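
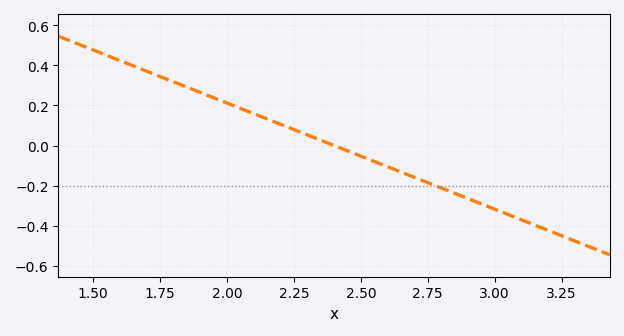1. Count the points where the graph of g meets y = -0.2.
1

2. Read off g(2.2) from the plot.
0.106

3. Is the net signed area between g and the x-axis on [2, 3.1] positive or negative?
negative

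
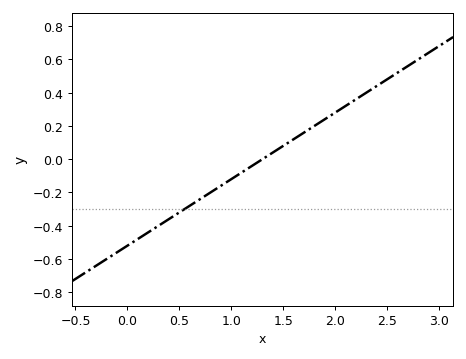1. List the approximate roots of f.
1.3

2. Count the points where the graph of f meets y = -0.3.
1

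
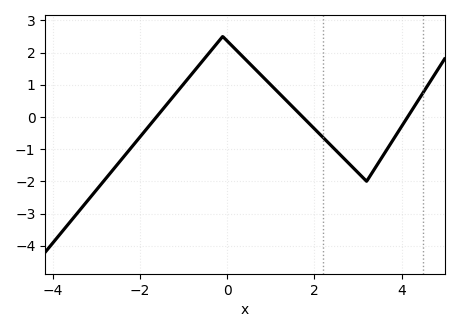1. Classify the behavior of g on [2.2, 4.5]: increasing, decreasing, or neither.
neither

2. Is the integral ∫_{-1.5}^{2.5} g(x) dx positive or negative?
positive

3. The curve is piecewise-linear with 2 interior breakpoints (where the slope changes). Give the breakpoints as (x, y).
(-0.1, 2.5); (3.2, -2)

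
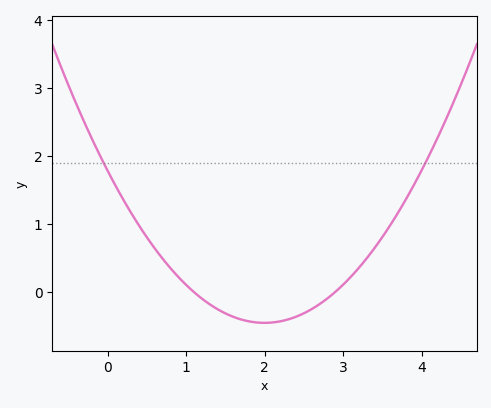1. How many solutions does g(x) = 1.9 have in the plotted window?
2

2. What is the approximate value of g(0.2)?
1.36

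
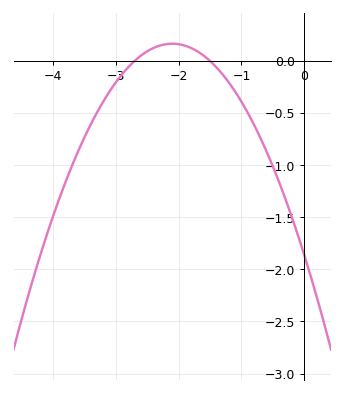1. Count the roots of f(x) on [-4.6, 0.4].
2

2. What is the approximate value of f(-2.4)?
0.124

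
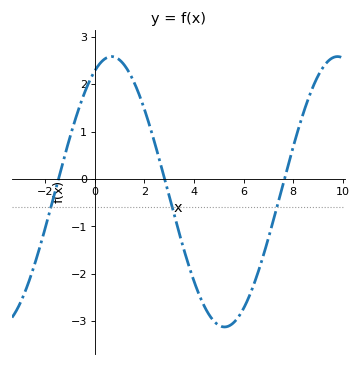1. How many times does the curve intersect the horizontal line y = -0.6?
3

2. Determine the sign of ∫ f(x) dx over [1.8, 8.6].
negative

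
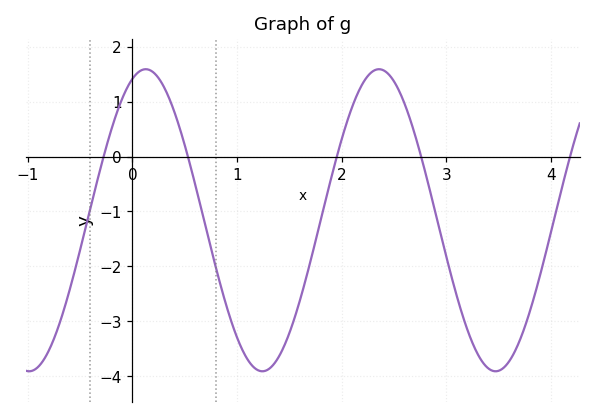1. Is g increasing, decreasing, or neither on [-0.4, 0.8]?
neither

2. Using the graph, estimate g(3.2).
-3.15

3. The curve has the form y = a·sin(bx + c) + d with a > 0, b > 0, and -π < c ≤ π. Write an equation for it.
y = 2.75sin(2.82x + 1.21) - 1.16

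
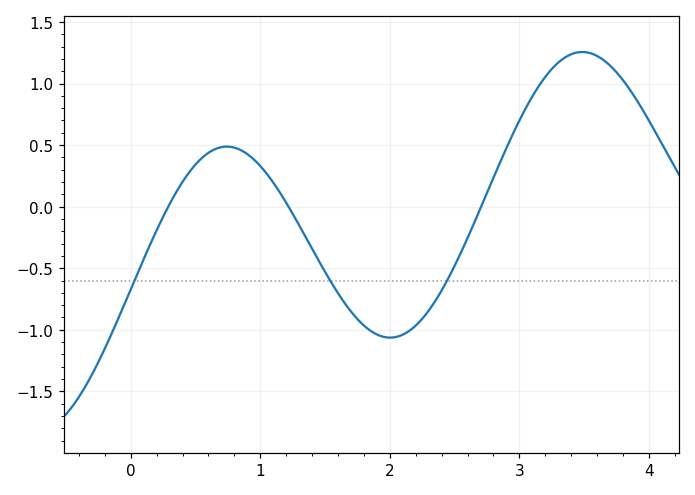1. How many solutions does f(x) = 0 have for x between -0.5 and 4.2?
3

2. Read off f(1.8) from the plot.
-0.95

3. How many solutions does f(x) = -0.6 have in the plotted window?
3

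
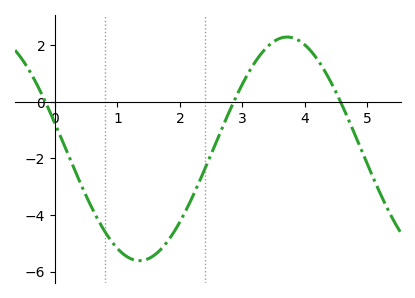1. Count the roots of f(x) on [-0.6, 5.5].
3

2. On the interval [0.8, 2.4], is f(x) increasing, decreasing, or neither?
neither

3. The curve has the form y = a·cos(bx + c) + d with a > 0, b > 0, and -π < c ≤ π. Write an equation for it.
y = 3.95cos(1.33x + 1.34) - 1.66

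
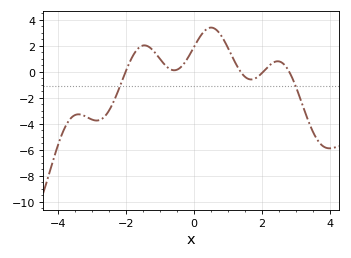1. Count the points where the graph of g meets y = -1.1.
2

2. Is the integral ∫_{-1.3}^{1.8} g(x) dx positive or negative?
positive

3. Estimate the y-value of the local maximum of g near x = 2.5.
0.812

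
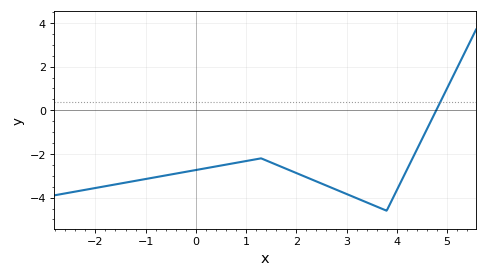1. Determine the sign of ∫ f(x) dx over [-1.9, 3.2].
negative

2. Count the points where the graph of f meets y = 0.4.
1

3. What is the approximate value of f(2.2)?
-3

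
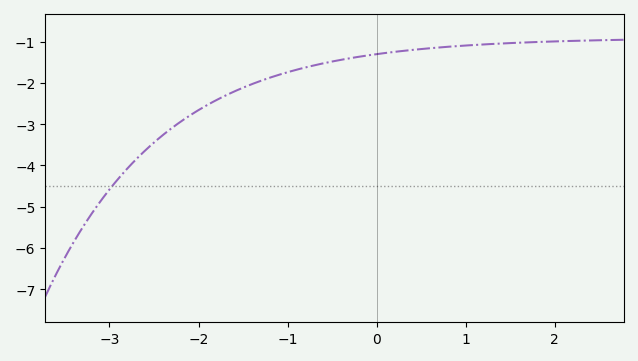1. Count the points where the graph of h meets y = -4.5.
1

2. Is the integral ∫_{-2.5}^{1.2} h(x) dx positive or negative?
negative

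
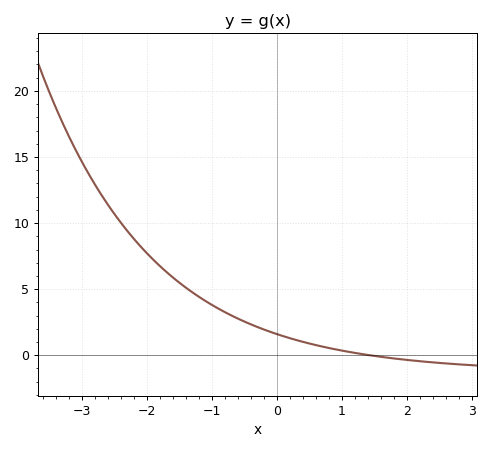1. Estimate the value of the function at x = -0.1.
1.77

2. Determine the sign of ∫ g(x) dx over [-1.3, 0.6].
positive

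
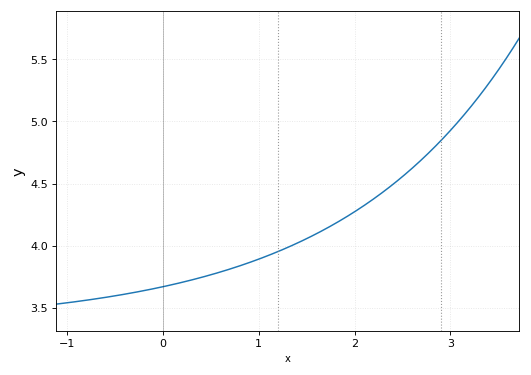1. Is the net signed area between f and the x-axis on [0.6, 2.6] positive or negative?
positive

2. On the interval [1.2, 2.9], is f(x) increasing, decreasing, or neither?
increasing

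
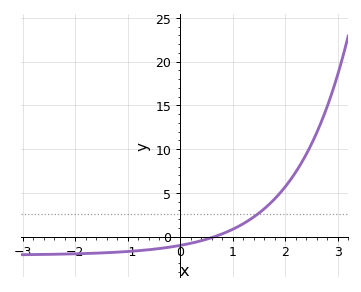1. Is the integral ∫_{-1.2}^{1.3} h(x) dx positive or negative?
negative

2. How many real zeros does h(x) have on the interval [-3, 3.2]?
1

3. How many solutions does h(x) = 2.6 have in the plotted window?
1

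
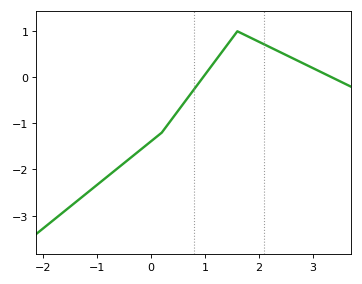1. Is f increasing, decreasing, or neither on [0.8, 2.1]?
neither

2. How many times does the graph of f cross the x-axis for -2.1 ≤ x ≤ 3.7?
2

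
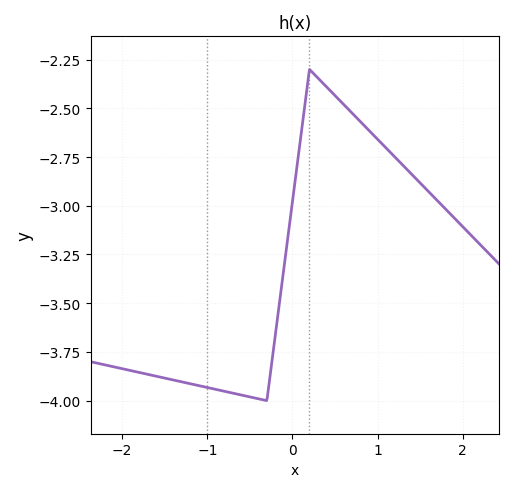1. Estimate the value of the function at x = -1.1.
-3.92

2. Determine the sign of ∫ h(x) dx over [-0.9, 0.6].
negative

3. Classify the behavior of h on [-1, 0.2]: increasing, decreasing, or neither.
neither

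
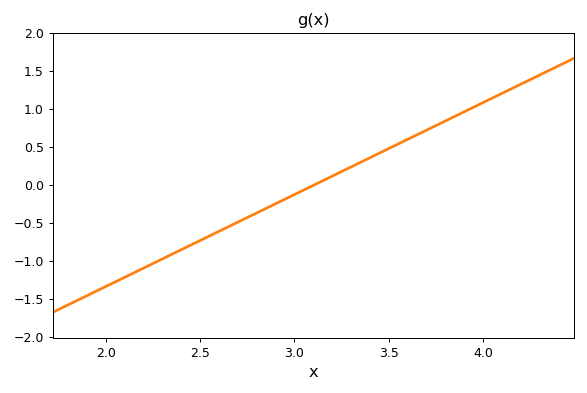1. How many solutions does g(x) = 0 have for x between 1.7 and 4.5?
1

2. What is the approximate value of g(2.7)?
-0.484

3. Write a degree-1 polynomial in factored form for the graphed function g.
y = 1.21(x - 3.1)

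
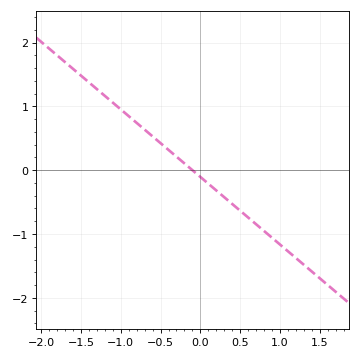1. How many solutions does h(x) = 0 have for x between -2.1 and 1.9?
1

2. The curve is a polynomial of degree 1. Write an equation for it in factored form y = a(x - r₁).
y = -1.06(x + 0.1)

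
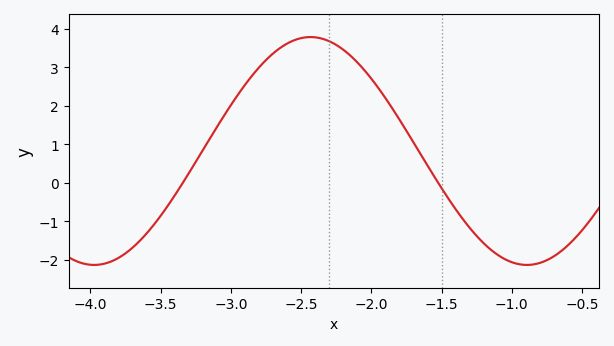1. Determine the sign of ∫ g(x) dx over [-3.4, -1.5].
positive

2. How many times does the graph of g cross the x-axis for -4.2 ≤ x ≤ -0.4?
2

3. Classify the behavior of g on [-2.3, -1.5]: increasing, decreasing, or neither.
decreasing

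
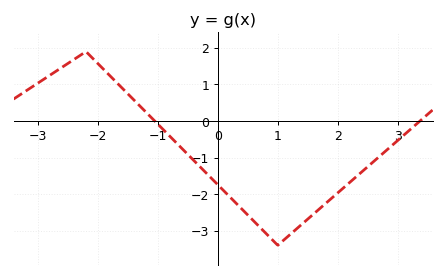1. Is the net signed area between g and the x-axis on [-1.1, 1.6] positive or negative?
negative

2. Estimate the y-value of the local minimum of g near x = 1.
-3.4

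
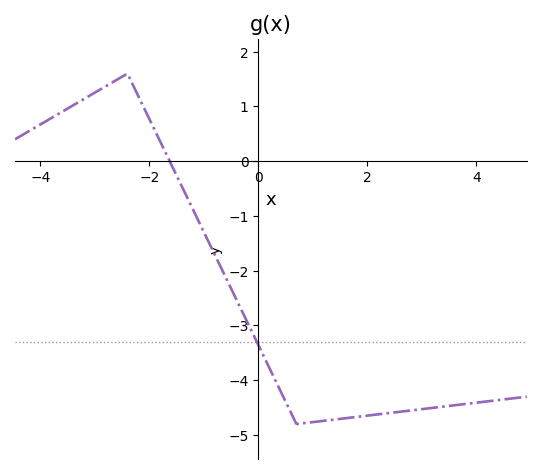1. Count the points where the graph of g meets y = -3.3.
1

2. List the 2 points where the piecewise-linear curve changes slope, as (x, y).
(-2.4, 1.6); (0.7, -4.8)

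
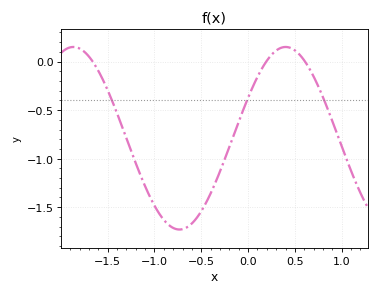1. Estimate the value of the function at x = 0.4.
0.15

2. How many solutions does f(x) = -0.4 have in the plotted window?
3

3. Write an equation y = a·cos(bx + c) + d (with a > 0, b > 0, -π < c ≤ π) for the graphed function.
y = 0.94cos(2.77x - 1.11) - 0.79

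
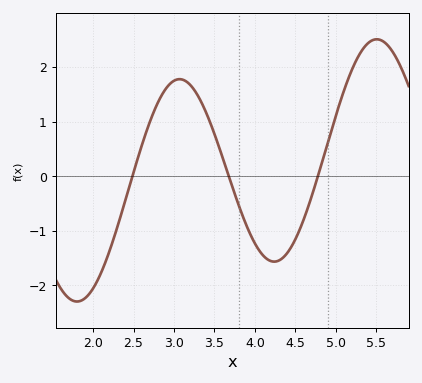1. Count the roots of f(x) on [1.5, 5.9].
3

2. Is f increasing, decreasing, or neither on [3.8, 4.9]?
neither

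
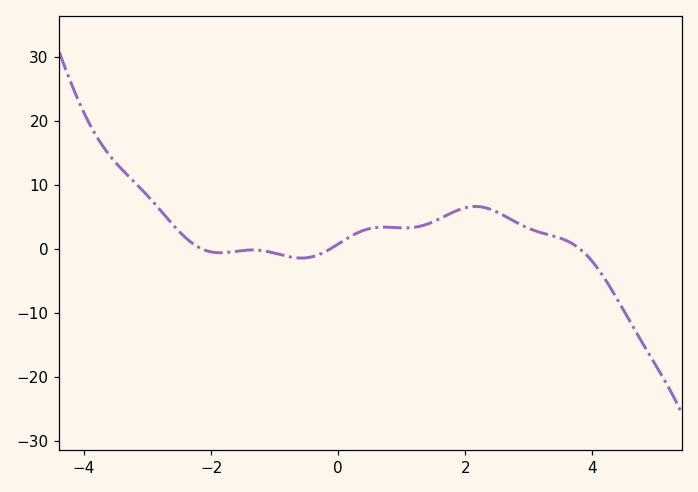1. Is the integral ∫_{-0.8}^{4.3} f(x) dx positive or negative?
positive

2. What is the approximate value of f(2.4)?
6.19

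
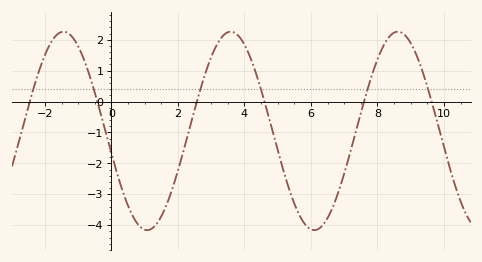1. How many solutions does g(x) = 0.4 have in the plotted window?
6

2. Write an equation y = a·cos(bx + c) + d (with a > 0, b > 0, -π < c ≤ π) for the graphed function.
y = 3.21cos(1.2x + 1.8) - 0.95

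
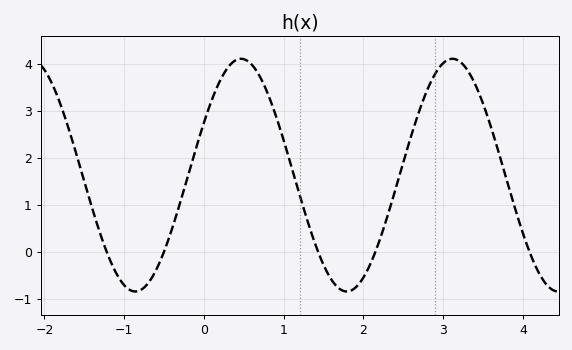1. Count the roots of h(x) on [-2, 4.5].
5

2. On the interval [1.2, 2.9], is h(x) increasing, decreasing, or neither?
neither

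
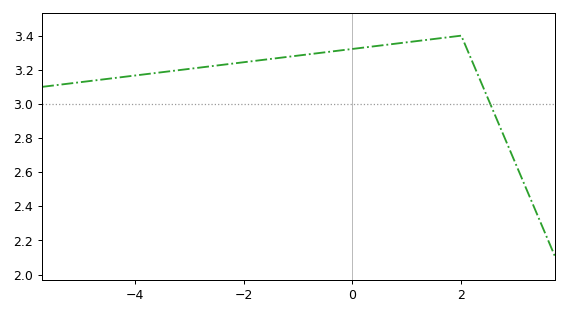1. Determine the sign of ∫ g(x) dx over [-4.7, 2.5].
positive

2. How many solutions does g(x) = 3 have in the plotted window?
1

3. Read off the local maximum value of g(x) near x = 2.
3.4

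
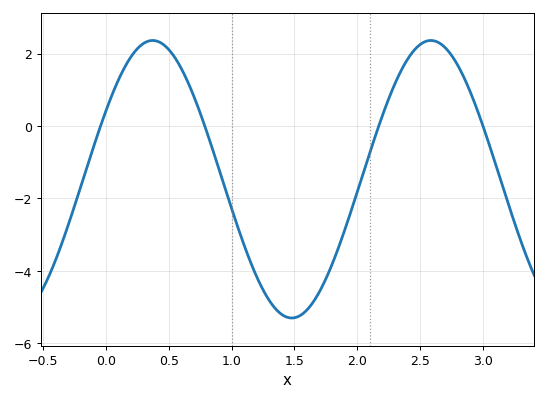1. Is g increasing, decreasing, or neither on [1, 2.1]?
neither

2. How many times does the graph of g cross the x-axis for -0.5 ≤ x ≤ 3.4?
4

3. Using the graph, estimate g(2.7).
2.16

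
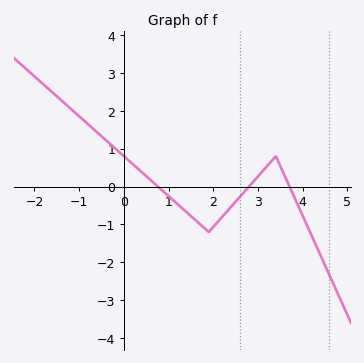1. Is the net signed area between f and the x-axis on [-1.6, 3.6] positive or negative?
positive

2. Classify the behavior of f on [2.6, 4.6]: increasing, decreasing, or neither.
neither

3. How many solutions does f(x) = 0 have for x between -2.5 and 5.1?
3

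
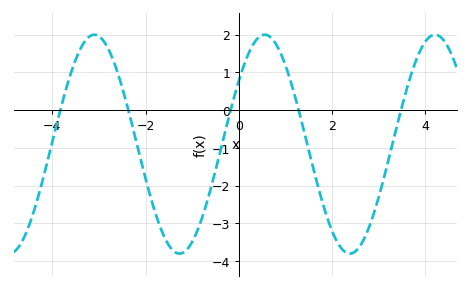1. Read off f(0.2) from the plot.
1.5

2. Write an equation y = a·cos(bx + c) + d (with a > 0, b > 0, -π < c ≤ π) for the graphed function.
y = 2.9cos(1.7x - 0.95) - 0.9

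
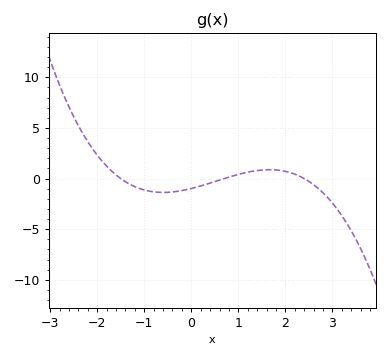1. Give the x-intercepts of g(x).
-1.5, 0.7, 2.4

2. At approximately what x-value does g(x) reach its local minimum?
-0.595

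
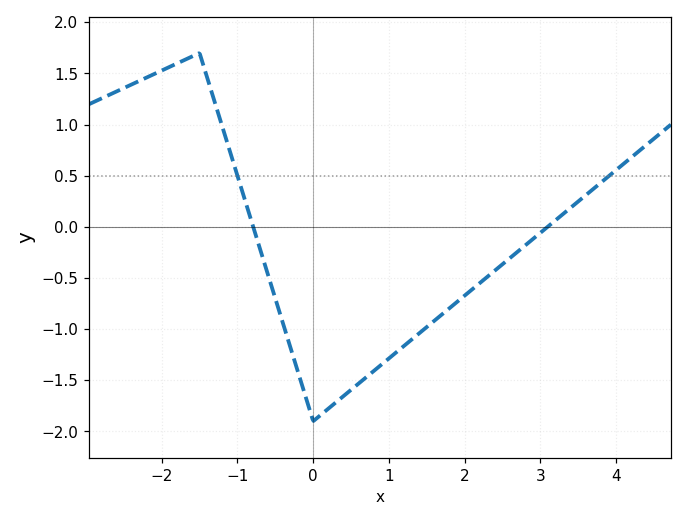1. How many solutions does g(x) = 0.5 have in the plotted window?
2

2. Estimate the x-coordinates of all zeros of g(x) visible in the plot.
-0.792, 3.09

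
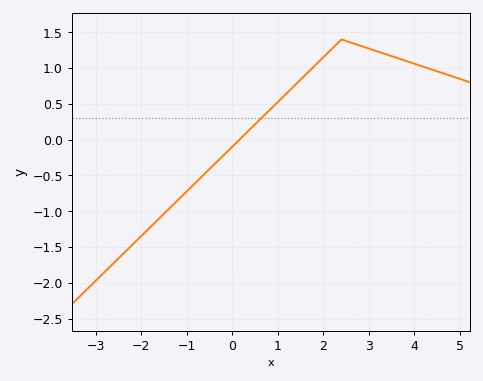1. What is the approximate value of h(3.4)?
1.19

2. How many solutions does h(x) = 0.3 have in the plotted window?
1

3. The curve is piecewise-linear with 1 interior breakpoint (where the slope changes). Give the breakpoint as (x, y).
(2.4, 1.4)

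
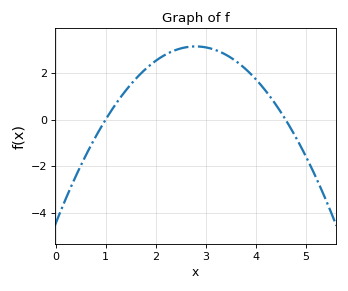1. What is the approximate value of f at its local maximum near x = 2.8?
3.14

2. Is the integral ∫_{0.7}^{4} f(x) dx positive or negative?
positive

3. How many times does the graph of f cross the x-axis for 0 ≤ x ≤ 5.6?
2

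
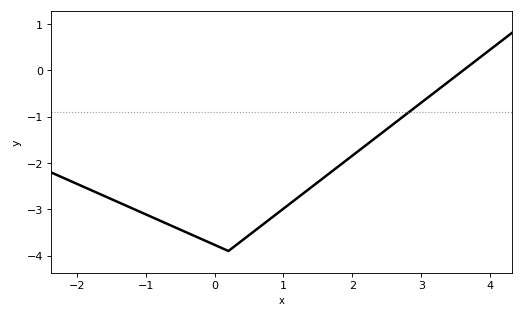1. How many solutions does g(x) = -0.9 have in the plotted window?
1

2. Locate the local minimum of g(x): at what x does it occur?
0.2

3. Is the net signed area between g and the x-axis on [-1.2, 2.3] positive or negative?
negative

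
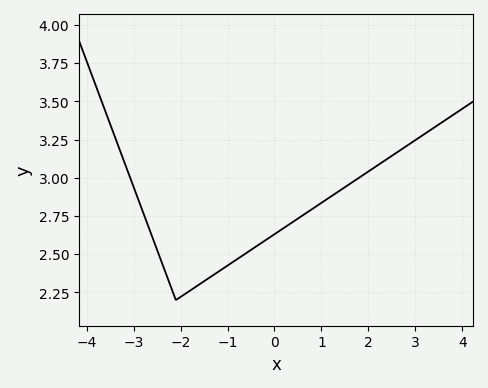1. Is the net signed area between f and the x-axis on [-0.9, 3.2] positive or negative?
positive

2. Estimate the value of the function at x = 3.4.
3.33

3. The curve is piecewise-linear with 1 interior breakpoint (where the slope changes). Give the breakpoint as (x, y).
(-2.1, 2.2)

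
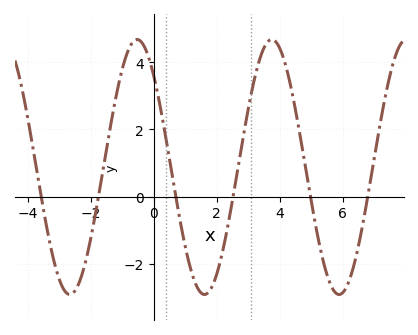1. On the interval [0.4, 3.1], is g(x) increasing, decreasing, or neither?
neither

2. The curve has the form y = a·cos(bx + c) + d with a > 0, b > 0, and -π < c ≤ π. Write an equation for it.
y = 3.79cos(1.47x + 0.77) + 0.88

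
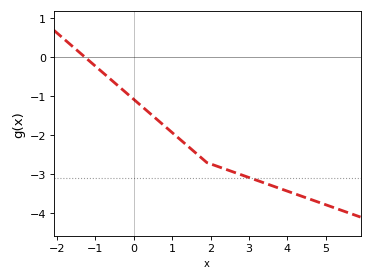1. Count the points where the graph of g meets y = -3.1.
1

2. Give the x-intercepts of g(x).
-1.26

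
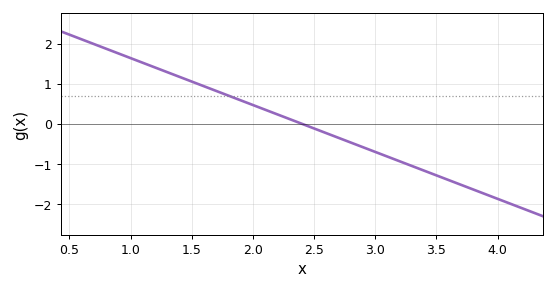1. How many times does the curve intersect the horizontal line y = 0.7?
1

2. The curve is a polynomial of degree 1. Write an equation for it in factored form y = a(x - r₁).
y = -1.17(x - 2.4)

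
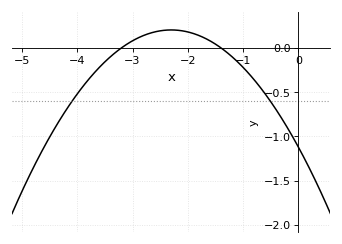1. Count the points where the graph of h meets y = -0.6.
2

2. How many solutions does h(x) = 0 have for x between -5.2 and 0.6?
2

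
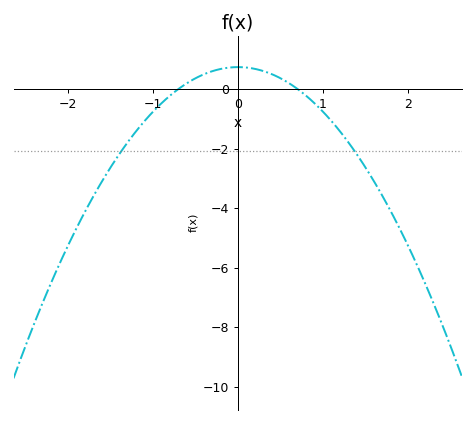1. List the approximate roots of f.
-0.7, 0.7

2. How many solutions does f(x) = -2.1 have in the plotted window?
2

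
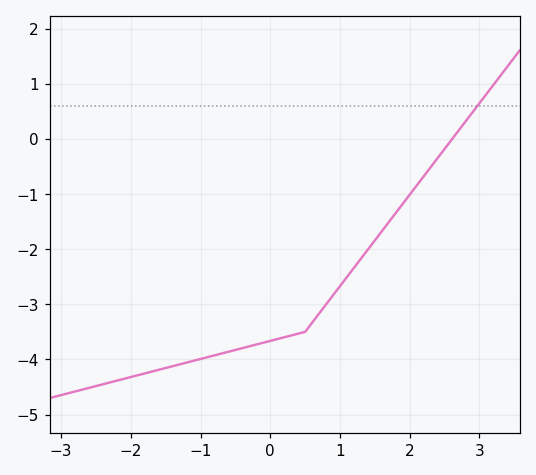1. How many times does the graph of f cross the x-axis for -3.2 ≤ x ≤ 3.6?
1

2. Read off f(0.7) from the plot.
-3.2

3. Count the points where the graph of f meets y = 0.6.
1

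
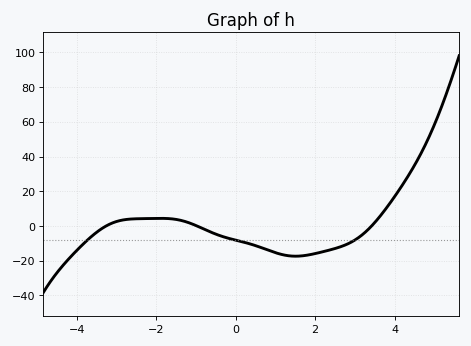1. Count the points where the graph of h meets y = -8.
3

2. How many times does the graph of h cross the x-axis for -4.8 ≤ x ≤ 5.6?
3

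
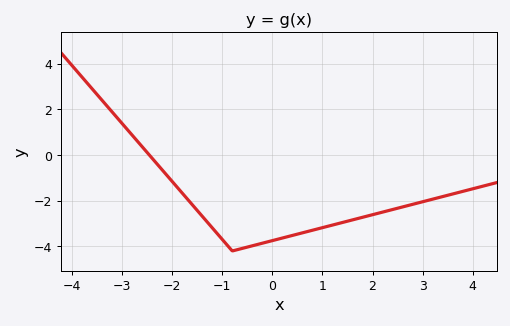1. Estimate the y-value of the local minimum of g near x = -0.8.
-4.2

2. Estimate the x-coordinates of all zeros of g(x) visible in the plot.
-2.45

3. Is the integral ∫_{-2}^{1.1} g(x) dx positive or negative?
negative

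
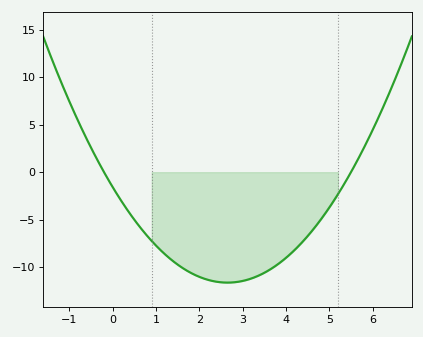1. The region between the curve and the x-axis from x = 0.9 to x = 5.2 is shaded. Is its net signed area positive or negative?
negative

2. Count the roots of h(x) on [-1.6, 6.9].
2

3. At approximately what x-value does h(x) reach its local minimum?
2.6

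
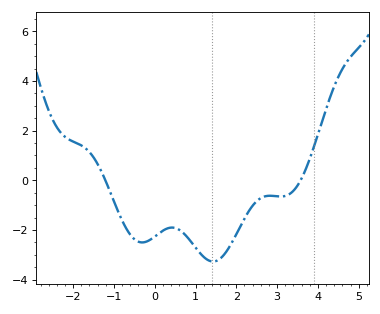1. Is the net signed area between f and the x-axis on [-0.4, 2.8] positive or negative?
negative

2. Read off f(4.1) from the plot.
2.4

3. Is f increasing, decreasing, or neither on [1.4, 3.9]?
neither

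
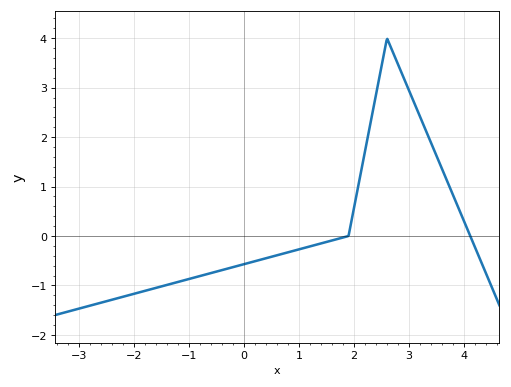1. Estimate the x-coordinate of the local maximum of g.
2.6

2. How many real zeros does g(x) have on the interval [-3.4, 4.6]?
2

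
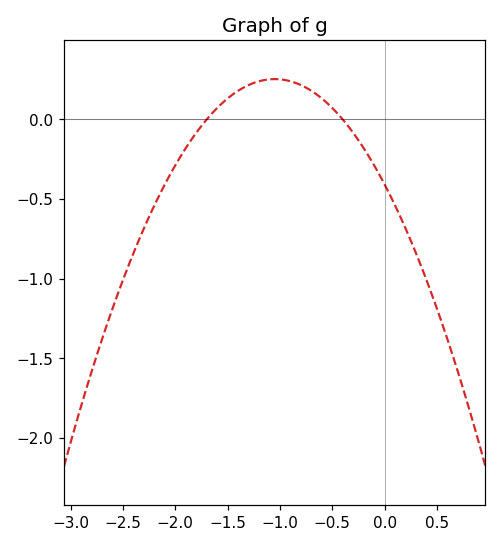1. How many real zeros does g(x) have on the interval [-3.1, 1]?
2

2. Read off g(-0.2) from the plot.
-0.2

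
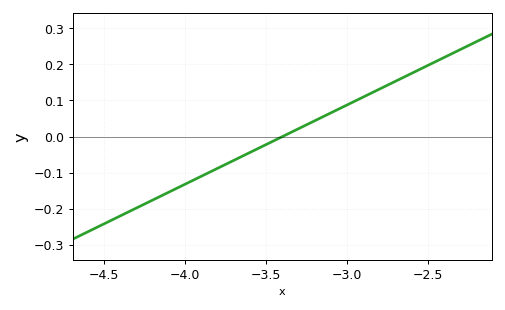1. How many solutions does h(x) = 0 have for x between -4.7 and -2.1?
1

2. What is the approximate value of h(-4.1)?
-0.154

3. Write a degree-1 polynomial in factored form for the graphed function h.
y = 0.22(x + 3.4)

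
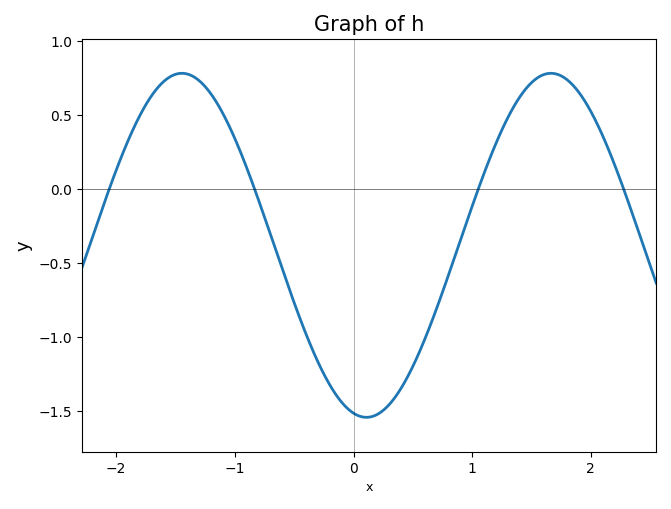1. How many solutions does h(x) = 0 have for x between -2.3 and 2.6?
4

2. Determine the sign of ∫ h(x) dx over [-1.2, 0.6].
negative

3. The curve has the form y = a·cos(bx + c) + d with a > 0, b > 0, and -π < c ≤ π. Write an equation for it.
y = 1.16cos(2x + 2.9) - 0.38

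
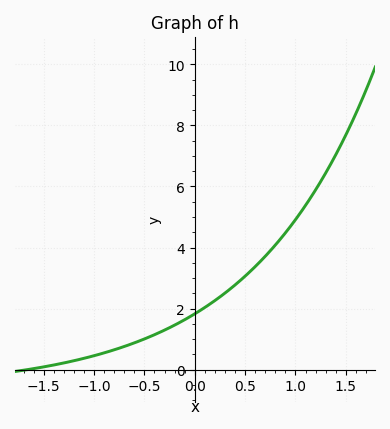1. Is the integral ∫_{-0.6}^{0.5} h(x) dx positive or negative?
positive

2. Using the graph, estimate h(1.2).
5.89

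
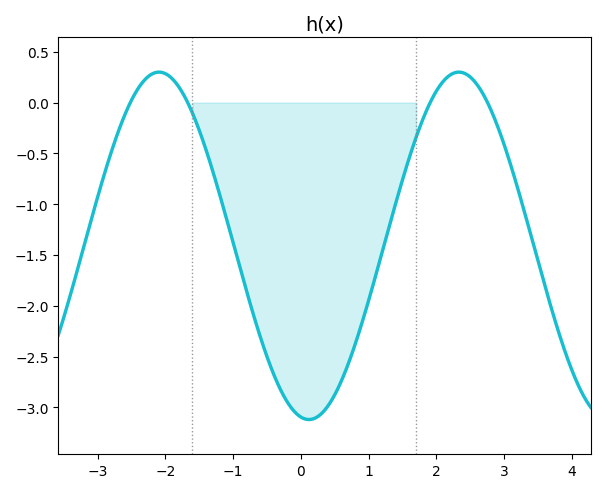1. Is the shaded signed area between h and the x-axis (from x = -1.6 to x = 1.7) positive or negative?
negative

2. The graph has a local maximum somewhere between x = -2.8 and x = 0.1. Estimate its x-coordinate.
-2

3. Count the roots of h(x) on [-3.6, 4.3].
4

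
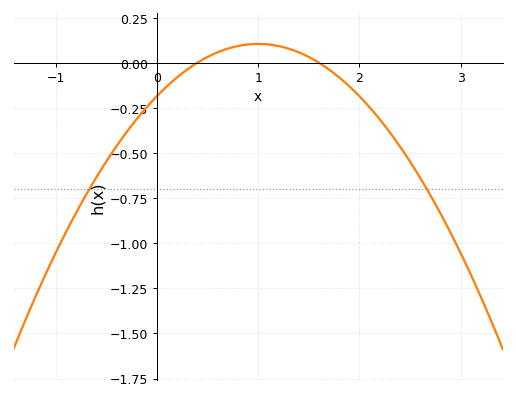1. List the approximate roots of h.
0.4, 1.6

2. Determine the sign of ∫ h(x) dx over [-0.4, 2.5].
negative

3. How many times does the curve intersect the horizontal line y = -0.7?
2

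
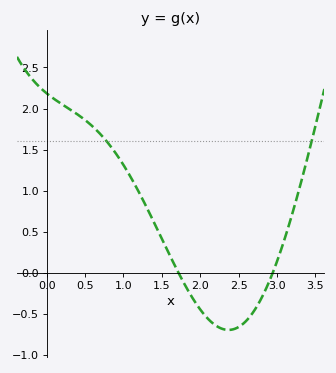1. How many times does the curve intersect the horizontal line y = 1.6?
2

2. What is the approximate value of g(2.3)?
-0.7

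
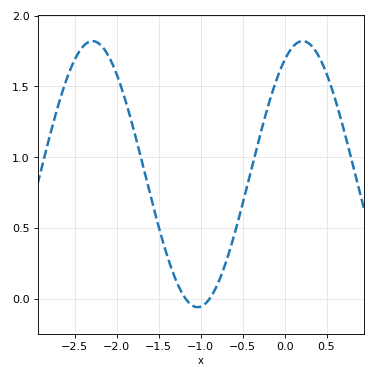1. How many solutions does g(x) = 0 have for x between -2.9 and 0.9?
2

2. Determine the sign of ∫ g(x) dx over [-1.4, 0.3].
positive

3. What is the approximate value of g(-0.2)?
1.35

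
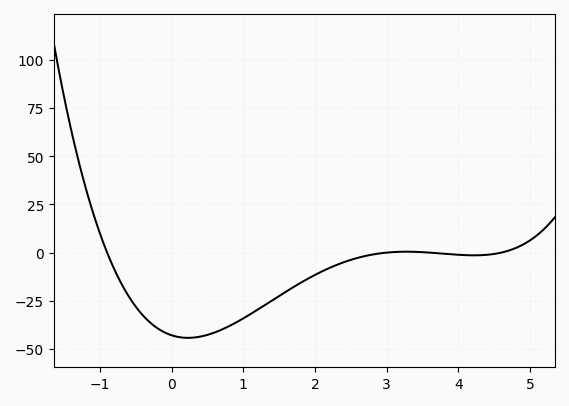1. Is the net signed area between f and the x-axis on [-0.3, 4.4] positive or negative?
negative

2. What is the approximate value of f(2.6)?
-2.69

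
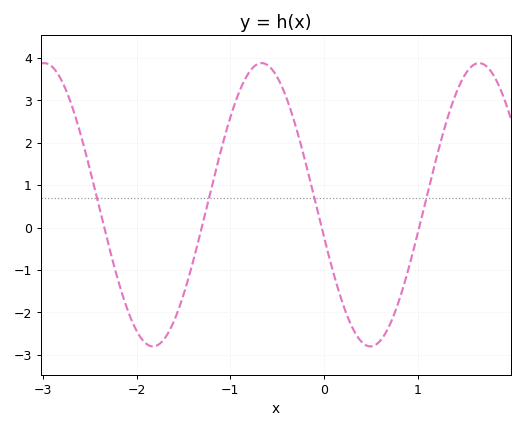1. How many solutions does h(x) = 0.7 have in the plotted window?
4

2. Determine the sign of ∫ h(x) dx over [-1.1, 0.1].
positive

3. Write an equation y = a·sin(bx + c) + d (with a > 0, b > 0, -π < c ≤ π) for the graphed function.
y = 3.34sin(2.7x - 2.9) + 0.54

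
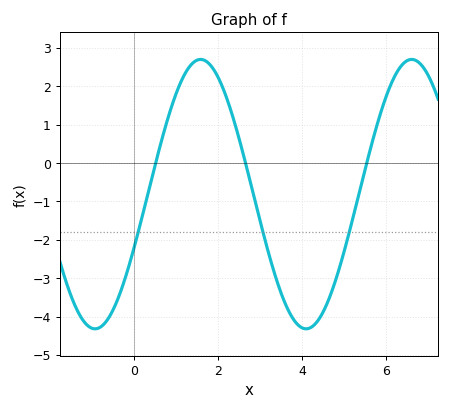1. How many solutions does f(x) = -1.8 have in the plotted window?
3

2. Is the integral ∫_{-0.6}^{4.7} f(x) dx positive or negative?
negative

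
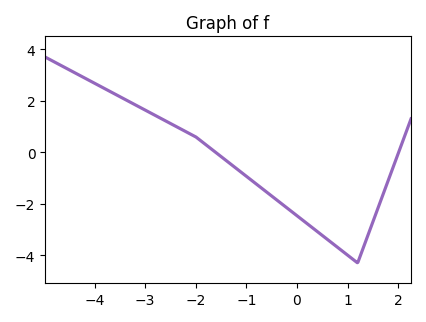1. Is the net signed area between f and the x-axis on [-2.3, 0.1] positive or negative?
negative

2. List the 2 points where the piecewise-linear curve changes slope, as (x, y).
(-2, 0.6); (1.2, -4.3)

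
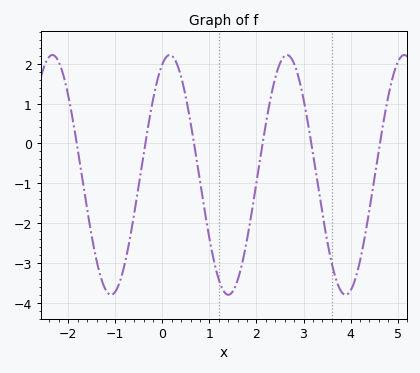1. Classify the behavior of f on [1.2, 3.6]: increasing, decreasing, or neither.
neither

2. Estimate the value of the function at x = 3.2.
-0.249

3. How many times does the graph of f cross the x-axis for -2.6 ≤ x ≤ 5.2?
6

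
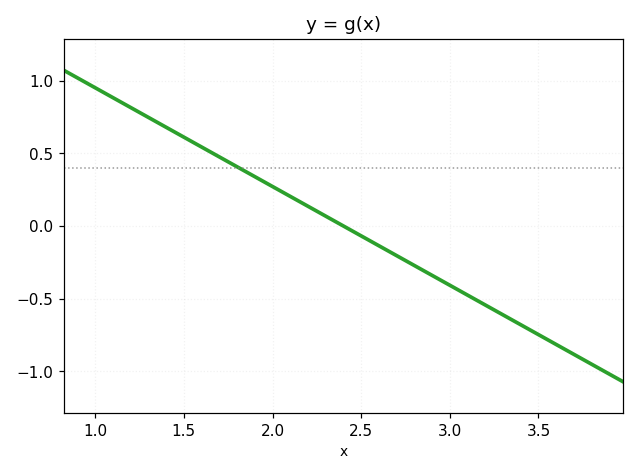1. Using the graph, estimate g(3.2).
-0.544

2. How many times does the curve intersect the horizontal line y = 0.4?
1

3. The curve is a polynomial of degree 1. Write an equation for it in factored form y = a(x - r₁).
y = -0.68(x - 2.4)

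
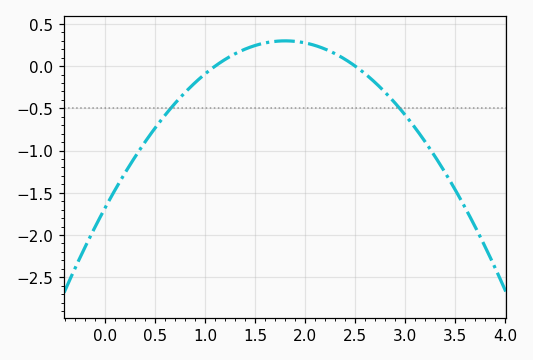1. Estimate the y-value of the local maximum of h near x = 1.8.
0.299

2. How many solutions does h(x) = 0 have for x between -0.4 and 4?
2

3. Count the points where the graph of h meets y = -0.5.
2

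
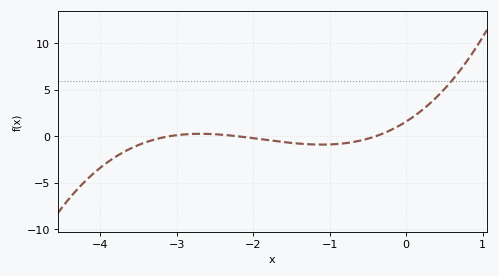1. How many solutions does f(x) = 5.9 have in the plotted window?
1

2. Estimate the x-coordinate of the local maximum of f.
-2.7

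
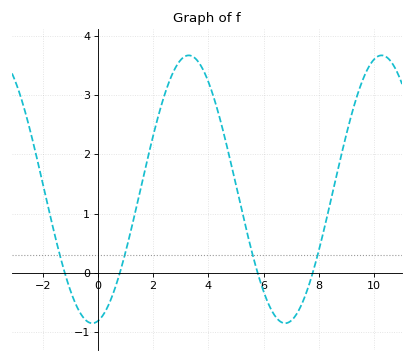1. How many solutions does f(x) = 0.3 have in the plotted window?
4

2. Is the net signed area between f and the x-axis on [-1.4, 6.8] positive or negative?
positive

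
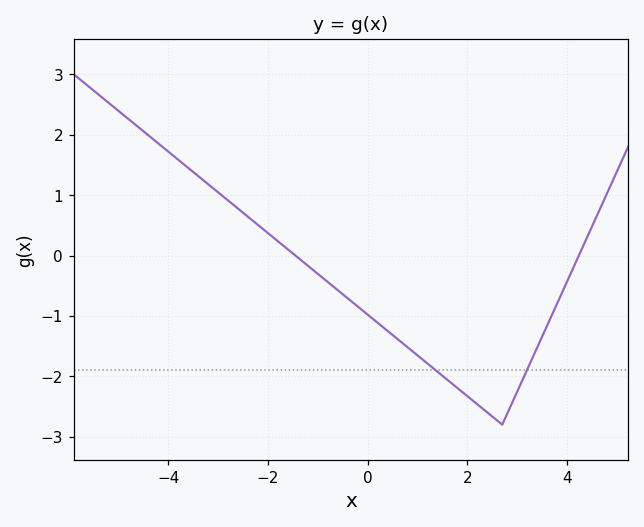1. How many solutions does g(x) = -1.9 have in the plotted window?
2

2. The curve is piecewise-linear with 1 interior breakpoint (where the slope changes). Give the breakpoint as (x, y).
(2.7, -2.8)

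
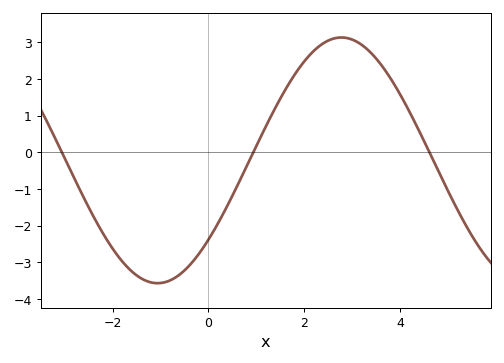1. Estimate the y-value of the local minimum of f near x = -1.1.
-3.6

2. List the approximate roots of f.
-3, 1, 4.6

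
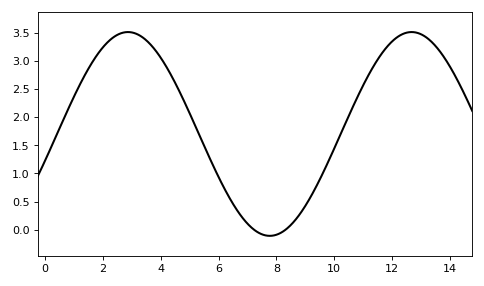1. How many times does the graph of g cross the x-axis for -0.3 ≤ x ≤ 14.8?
2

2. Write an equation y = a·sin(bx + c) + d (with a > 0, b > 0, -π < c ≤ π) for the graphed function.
y = 1.81sin(0.64x - 0.262) + 1.7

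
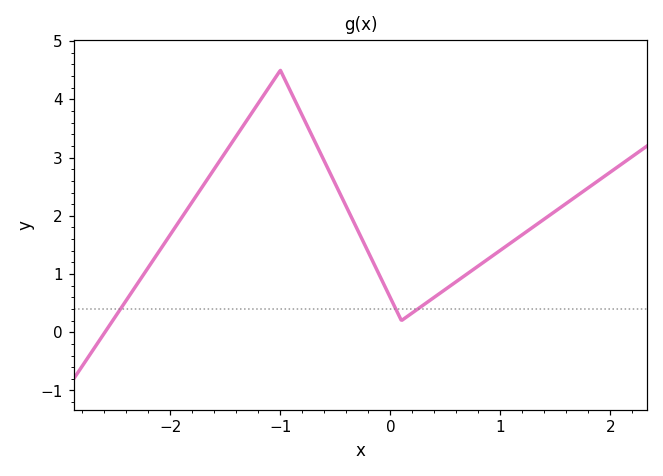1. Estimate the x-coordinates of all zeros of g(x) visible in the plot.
-2.6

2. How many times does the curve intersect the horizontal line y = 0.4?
3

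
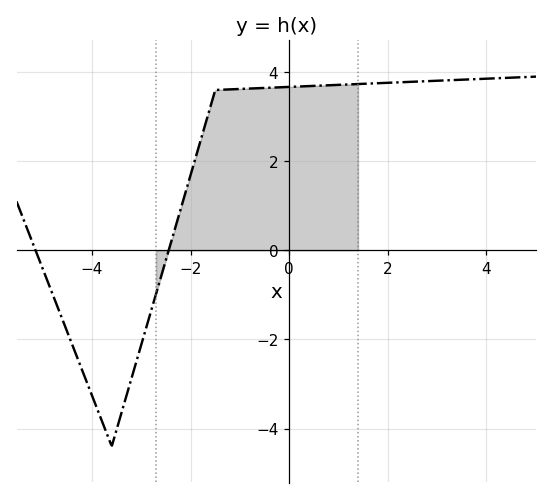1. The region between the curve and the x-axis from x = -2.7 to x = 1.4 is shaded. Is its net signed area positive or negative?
positive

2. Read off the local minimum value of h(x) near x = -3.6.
-4.4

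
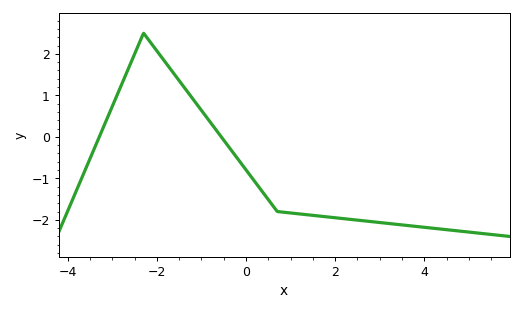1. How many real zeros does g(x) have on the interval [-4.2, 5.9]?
2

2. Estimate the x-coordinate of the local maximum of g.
-2.2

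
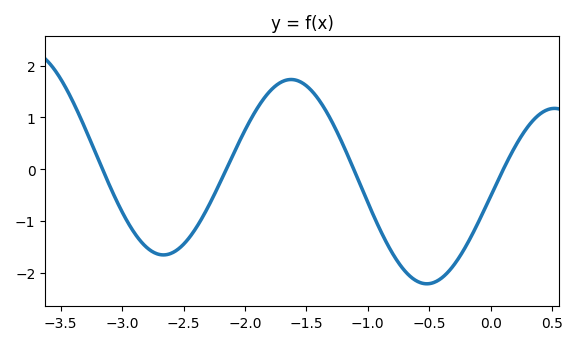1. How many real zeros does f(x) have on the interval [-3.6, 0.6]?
4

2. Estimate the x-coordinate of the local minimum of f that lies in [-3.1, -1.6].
-2.7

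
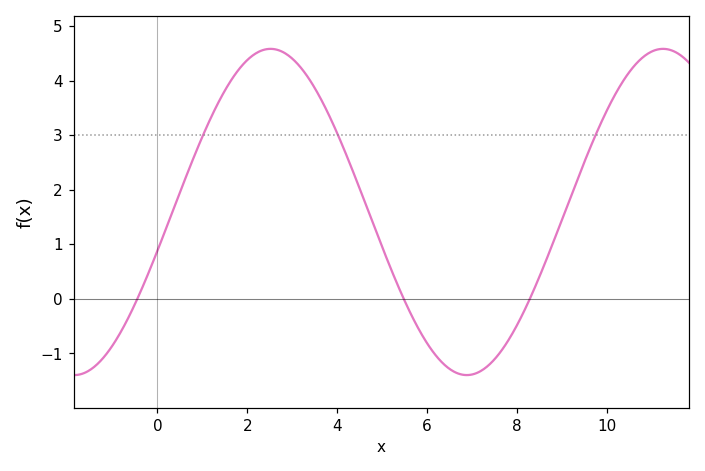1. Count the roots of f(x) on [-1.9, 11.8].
3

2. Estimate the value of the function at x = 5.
0.947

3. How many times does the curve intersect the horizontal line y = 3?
3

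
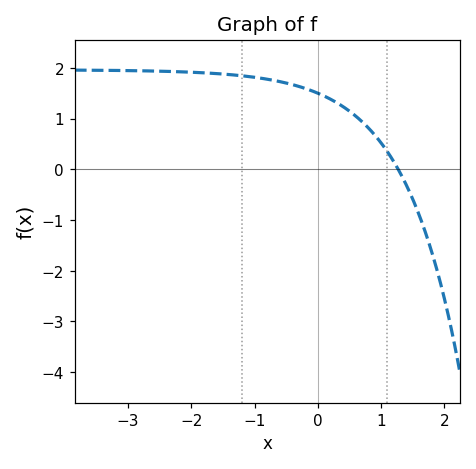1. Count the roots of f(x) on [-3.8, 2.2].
1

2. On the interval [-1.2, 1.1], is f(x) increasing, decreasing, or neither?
decreasing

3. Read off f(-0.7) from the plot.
1.75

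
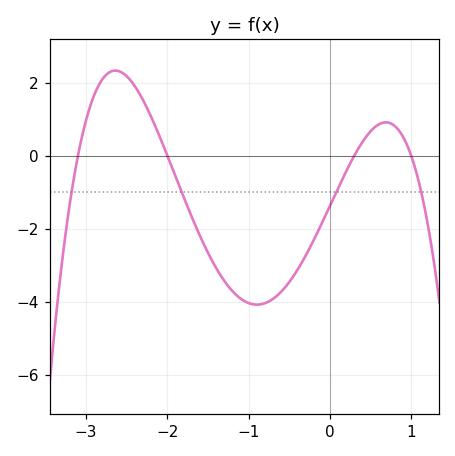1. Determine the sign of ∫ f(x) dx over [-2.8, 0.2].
negative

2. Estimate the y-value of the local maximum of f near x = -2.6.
2.33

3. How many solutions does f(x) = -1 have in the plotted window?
4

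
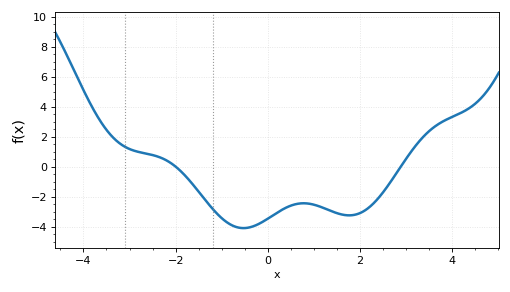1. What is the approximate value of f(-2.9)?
1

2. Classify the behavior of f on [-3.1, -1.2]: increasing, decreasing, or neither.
decreasing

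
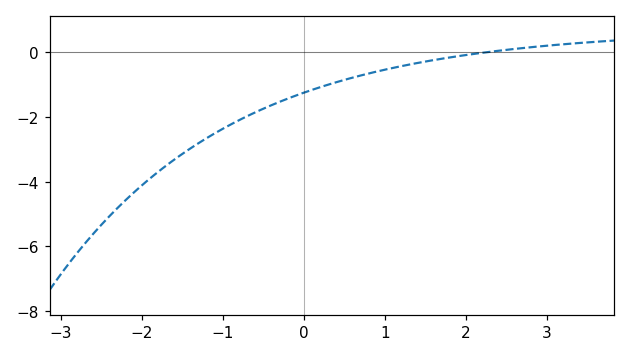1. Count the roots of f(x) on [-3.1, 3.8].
1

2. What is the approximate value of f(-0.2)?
-1.4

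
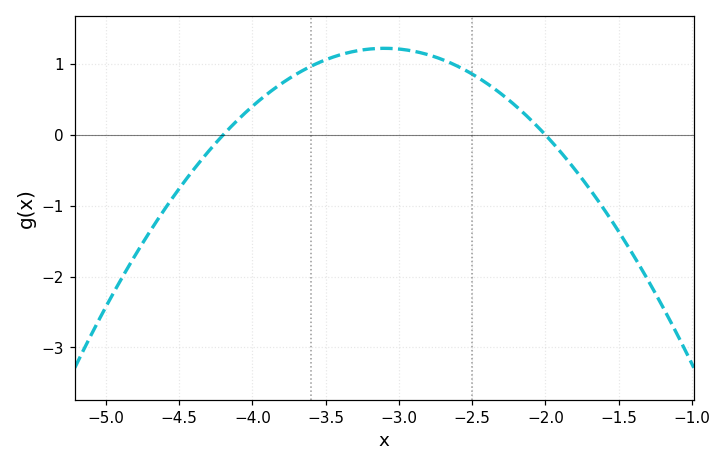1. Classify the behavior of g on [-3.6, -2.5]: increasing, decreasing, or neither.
neither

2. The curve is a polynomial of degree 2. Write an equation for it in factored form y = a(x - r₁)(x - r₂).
y = -1.01(x + 4.2)(x + 2)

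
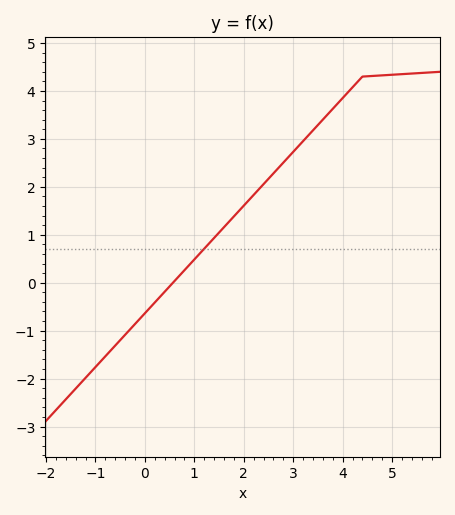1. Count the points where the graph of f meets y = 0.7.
1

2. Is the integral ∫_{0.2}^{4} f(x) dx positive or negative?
positive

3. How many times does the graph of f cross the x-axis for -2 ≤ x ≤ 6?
1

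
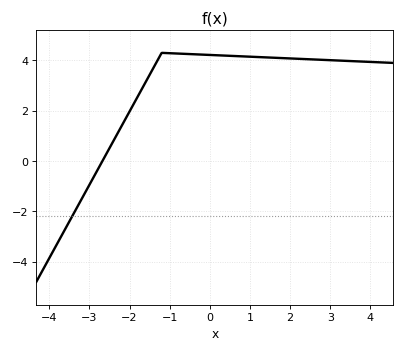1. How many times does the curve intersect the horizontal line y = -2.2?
1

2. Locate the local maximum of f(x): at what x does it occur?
-1.2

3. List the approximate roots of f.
-2.68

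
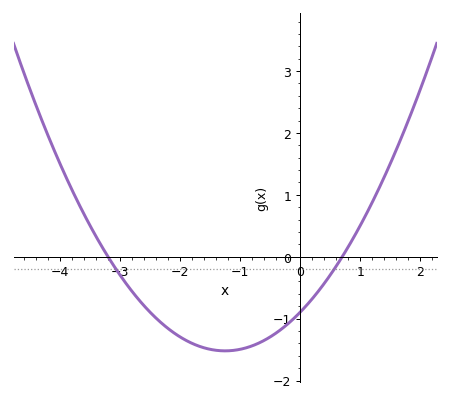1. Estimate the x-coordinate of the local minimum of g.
-1.2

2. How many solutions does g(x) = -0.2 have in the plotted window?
2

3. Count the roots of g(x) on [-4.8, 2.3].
2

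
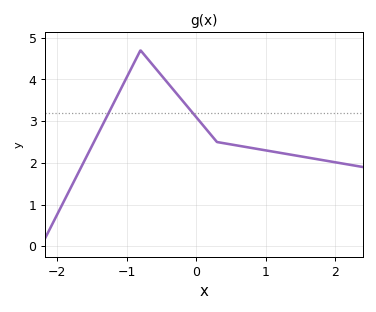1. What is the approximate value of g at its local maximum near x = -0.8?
4.7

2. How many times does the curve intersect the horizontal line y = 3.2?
2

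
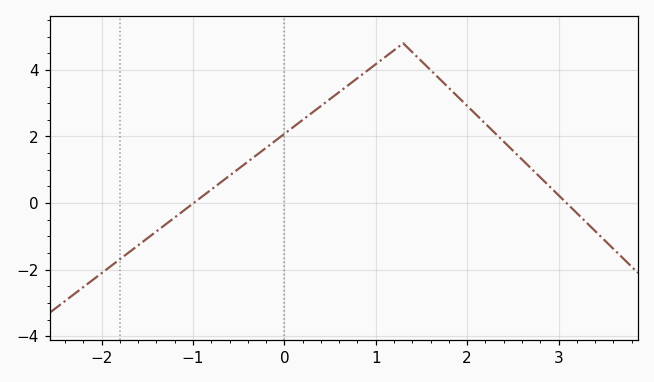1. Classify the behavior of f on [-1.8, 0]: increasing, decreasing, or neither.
increasing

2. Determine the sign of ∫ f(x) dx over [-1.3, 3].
positive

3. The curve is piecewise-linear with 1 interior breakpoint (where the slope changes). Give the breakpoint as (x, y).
(1.3, 4.8)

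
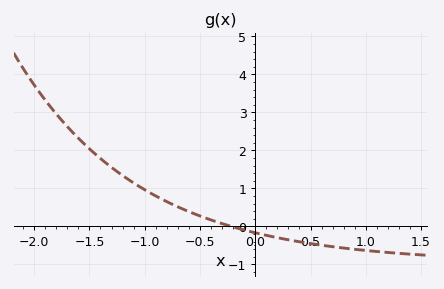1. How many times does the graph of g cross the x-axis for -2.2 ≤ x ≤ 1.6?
1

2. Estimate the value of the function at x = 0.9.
-0.6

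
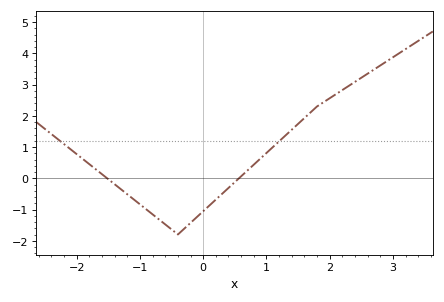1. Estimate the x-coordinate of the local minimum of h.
-0.4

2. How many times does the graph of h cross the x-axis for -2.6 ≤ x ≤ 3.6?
2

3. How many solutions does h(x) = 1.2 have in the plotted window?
2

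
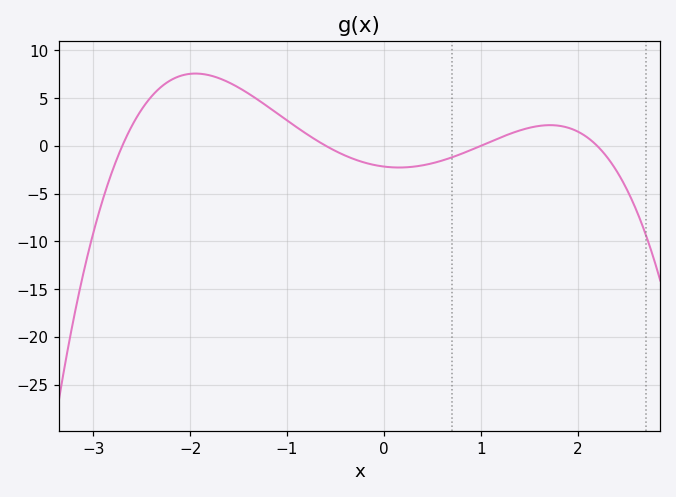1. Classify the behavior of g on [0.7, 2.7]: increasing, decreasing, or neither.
neither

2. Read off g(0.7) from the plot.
-1.21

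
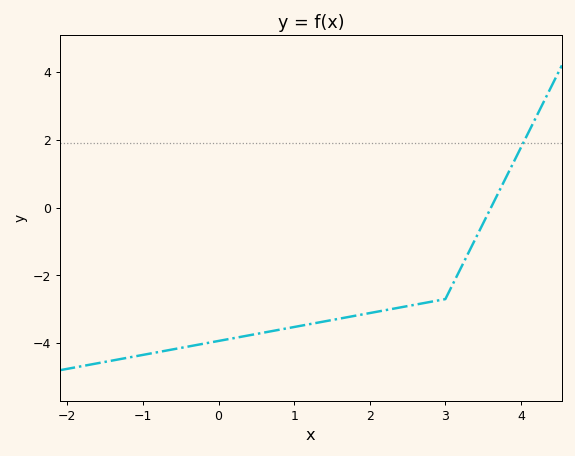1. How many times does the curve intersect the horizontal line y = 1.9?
1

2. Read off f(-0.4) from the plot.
-4.1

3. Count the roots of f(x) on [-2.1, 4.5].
1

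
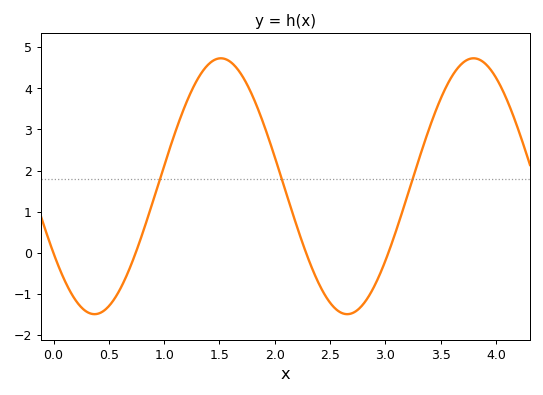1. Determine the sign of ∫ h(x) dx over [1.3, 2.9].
positive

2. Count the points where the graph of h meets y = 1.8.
3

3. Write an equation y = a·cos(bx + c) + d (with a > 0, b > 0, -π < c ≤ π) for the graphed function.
y = 3.11cos(2.75x + 2.12) + 1.62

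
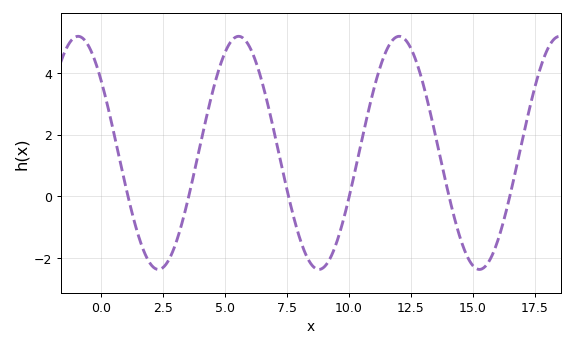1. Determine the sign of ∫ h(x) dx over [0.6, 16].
positive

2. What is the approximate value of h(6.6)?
3.4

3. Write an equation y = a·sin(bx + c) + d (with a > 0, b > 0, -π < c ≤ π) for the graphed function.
y = 3.78sin(0.97x + 2.5) + 1.41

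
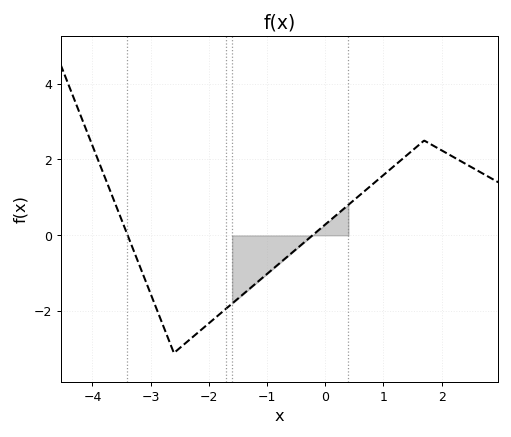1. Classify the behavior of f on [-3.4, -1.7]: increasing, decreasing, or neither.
neither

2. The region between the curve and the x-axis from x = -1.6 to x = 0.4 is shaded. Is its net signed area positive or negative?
negative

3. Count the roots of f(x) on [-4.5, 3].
2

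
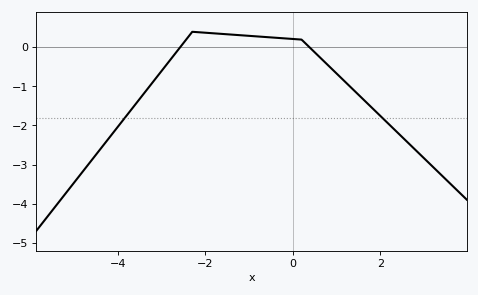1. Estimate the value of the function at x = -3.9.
-1.9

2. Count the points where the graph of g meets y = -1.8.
2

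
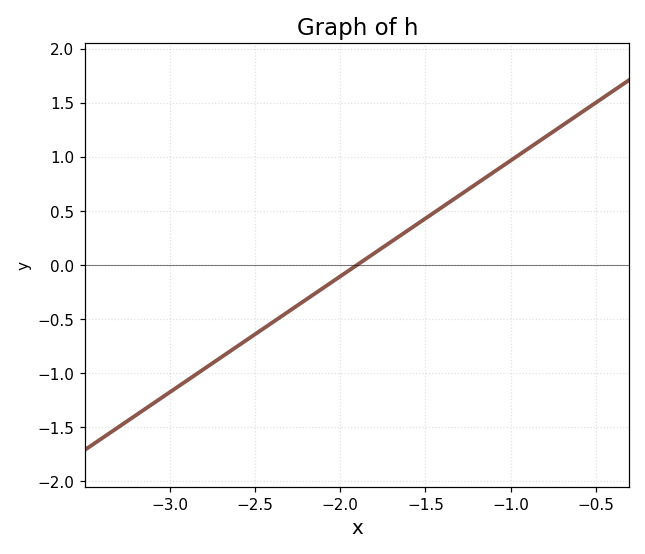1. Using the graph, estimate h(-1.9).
0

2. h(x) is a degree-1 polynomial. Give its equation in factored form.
y = 1.07(x + 1.9)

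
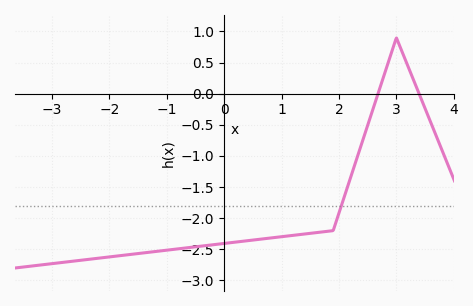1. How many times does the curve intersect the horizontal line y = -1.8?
1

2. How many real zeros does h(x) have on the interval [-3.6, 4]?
2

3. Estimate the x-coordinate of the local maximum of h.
3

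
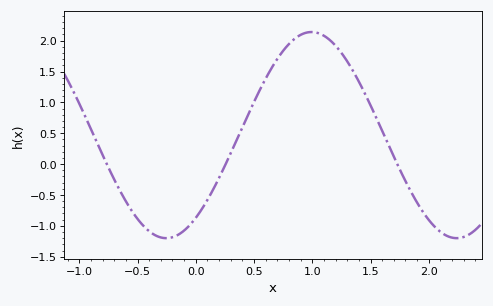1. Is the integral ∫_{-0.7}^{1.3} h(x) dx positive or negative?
positive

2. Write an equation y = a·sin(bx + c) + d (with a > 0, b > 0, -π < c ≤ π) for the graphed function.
y = 1.67sin(2.5x - 0.93) + 0.47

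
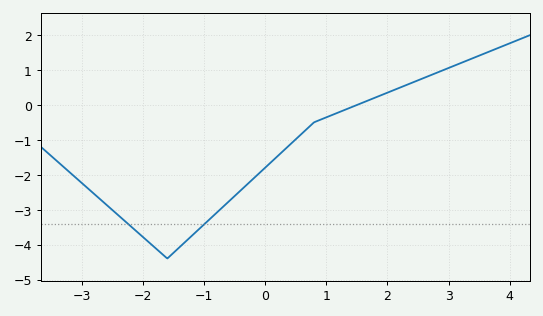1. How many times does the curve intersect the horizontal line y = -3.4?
2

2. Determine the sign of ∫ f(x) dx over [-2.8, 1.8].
negative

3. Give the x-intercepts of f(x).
1.51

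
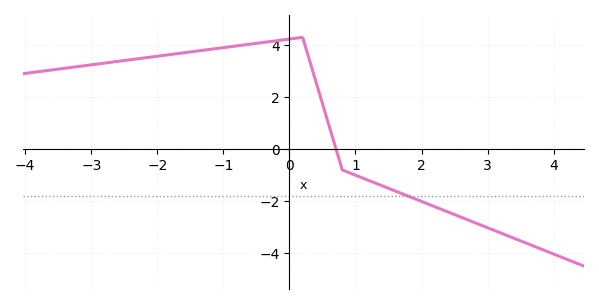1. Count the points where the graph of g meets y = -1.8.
1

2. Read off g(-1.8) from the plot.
3.6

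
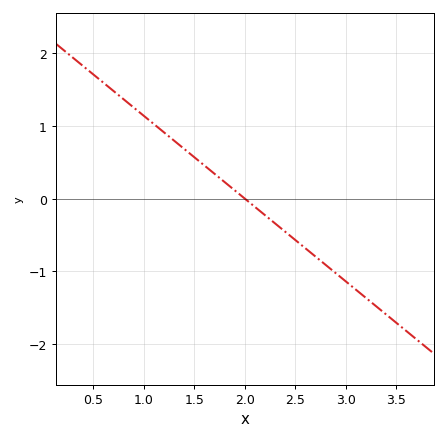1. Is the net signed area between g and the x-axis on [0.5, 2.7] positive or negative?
positive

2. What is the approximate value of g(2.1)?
-0.1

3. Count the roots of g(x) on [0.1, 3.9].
1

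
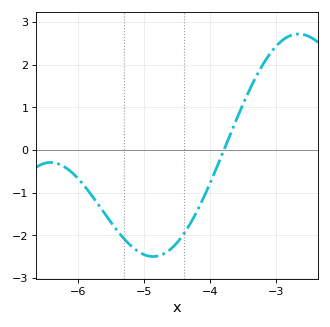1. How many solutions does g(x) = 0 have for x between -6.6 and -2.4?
1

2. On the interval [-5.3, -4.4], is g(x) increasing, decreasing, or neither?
neither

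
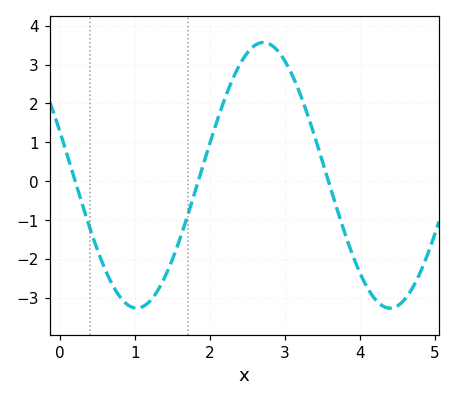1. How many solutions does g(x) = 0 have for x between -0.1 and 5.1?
3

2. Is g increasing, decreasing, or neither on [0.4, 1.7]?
neither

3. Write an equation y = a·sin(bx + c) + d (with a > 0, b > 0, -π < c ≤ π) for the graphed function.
y = 3.42sin(1.86x + 2.81) + 0.15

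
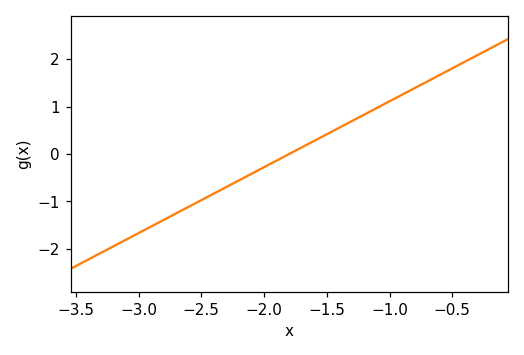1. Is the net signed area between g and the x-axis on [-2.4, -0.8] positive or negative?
positive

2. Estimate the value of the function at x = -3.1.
-1.81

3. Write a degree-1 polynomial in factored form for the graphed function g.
y = 1.39(x + 1.8)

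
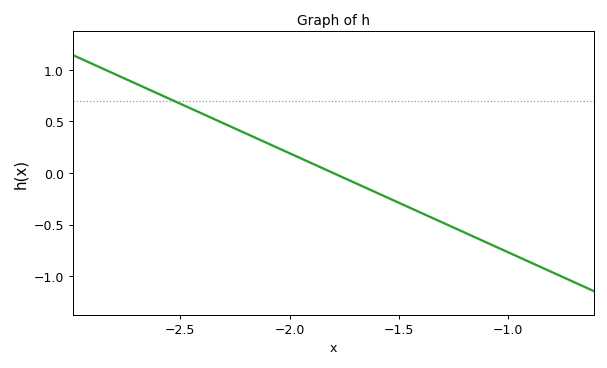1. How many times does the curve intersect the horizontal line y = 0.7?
1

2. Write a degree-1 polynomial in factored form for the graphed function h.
y = -0.96(x + 1.8)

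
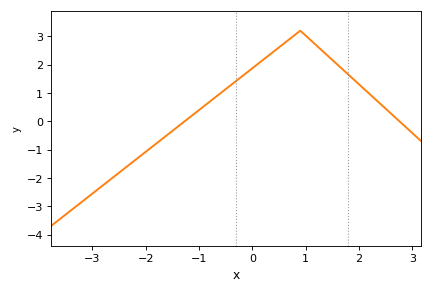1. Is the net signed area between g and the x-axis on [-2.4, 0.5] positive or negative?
positive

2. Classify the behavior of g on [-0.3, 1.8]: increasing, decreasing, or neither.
neither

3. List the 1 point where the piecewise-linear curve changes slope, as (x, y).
(0.9, 3.2)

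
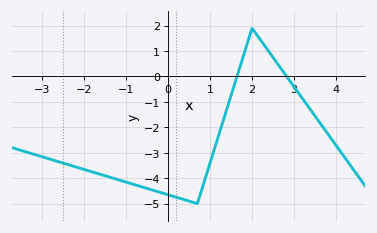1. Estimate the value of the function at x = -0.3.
-4.5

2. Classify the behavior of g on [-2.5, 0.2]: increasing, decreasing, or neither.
decreasing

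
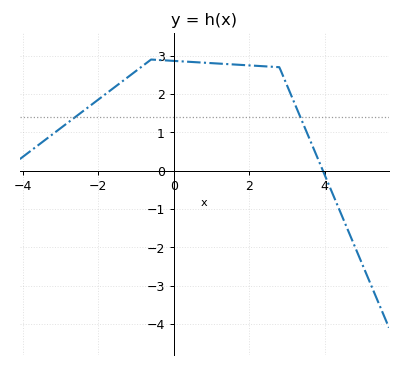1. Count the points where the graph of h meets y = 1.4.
2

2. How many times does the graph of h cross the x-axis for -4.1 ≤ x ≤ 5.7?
1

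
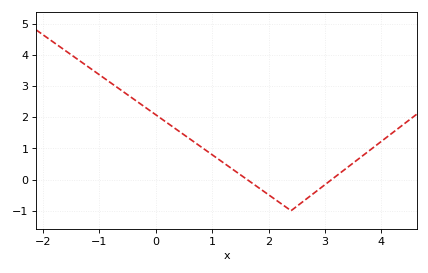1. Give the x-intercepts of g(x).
1.6, 3.1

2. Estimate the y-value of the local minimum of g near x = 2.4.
-1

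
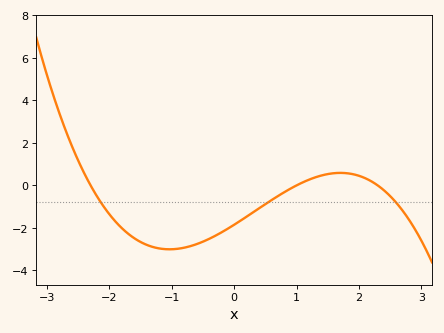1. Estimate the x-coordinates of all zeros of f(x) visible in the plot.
-2.3, 1, 2.3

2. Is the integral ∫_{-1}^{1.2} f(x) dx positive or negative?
negative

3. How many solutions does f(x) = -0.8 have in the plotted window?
3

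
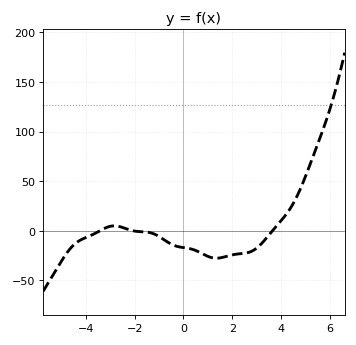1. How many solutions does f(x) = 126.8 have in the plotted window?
1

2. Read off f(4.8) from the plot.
43.1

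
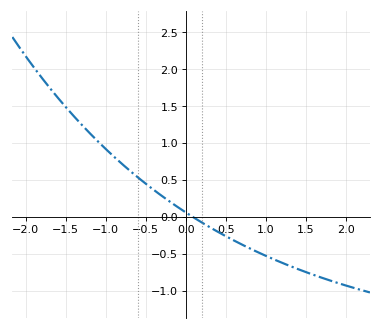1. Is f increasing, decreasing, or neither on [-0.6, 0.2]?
decreasing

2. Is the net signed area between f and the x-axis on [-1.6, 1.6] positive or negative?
positive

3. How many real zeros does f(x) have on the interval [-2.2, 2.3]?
1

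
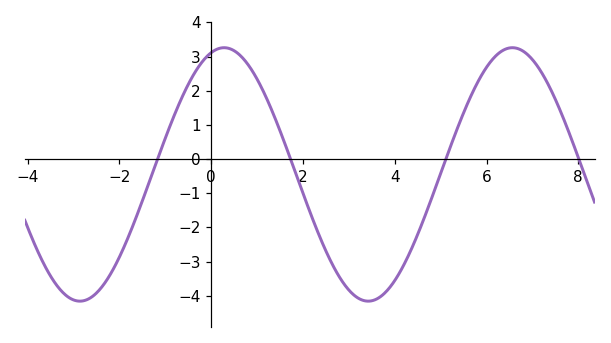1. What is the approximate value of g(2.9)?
-3.7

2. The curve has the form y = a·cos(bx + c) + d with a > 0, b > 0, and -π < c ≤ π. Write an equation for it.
y = 3.71cos(1x - 0.28) - 0.45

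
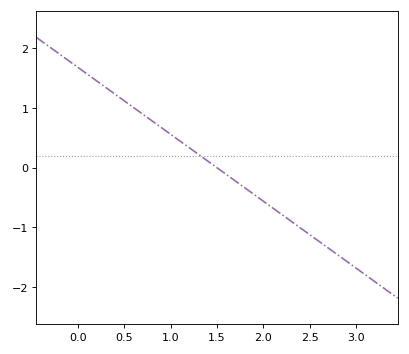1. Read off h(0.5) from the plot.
1.12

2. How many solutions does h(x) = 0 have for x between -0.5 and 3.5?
1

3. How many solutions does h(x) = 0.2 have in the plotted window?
1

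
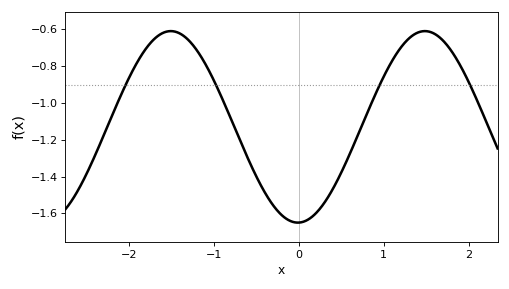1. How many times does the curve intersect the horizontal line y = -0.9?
4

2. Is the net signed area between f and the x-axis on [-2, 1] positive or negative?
negative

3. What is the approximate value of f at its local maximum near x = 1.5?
-0.62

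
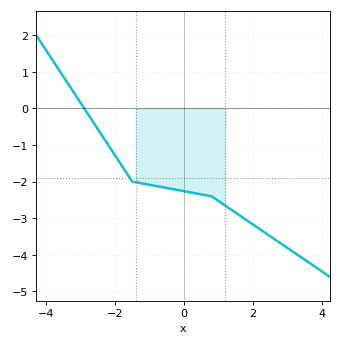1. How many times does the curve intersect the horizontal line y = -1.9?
1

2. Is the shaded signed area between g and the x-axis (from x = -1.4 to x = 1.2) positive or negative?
negative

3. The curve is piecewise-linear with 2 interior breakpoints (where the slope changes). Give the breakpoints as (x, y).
(-1.5, -2); (0.8, -2.4)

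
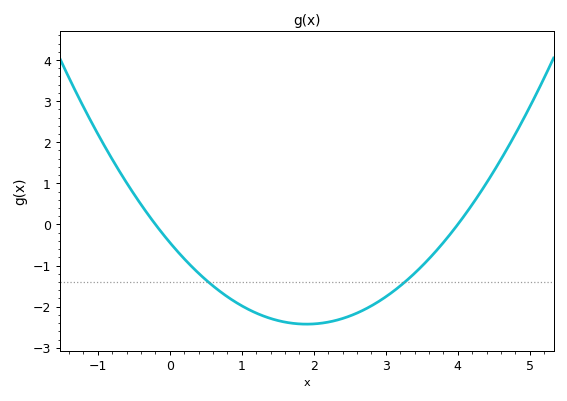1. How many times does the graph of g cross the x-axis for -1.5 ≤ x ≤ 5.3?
2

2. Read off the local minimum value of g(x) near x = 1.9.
-2.4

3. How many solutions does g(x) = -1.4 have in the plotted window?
2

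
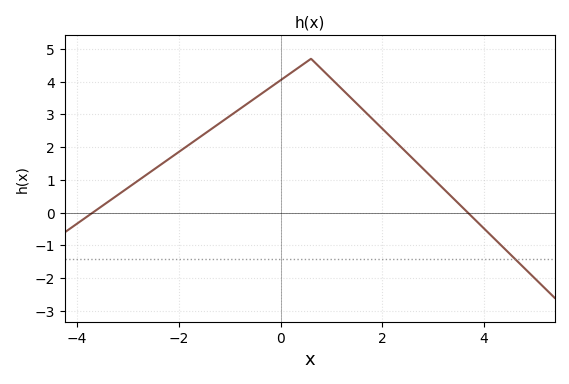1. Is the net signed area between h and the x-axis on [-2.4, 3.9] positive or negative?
positive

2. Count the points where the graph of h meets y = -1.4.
1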